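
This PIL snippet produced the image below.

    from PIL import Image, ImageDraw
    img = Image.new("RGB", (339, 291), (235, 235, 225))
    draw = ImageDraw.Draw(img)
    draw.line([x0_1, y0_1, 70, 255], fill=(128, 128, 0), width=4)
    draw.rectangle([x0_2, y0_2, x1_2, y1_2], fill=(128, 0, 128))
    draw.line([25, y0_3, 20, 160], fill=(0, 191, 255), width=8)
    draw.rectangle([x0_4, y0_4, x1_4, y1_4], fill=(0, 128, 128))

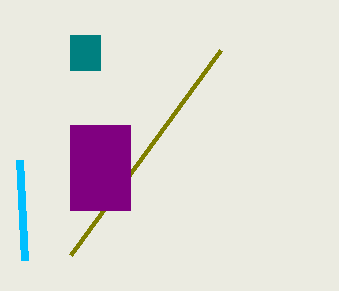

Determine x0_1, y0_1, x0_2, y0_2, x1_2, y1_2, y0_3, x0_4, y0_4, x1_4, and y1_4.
x0_1 = 220
y0_1 = 50
x0_2 = 70
y0_2 = 125
x1_2 = 130
y1_2 = 210
y0_3 = 260
x0_4 = 70
y0_4 = 35
x1_4 = 100
y1_4 = 70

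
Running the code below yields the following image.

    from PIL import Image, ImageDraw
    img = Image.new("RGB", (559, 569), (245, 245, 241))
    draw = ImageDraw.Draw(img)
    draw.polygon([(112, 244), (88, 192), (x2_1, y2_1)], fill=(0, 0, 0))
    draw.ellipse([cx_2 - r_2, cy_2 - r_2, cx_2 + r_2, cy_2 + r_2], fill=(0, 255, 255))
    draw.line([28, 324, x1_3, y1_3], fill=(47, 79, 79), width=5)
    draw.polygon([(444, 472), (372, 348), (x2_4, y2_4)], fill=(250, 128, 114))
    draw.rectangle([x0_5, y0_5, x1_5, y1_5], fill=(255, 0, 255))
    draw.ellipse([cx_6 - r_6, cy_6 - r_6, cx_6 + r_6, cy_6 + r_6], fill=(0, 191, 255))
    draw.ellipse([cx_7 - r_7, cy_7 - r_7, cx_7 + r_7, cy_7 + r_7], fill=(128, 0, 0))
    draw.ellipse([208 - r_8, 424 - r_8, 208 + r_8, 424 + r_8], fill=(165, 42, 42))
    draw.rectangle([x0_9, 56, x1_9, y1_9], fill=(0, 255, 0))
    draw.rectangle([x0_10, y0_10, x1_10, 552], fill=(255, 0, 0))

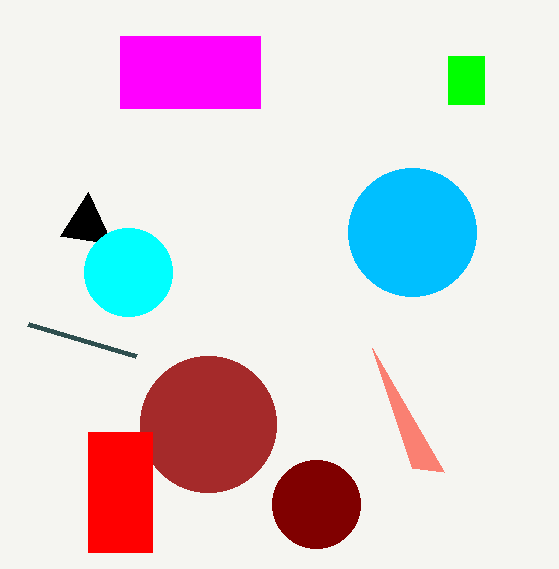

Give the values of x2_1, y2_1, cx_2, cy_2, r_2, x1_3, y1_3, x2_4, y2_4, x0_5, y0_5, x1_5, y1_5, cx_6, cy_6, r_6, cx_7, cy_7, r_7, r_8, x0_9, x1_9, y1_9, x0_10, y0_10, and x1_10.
x2_1 = 60; y2_1 = 236; cx_2 = 128; cy_2 = 272; r_2 = 44; x1_3 = 136; y1_3 = 356; x2_4 = 412; y2_4 = 468; x0_5 = 120; y0_5 = 36; x1_5 = 260; y1_5 = 108; cx_6 = 412; cy_6 = 232; r_6 = 64; cx_7 = 316; cy_7 = 504; r_7 = 44; r_8 = 68; x0_9 = 448; x1_9 = 484; y1_9 = 104; x0_10 = 88; y0_10 = 432; x1_10 = 152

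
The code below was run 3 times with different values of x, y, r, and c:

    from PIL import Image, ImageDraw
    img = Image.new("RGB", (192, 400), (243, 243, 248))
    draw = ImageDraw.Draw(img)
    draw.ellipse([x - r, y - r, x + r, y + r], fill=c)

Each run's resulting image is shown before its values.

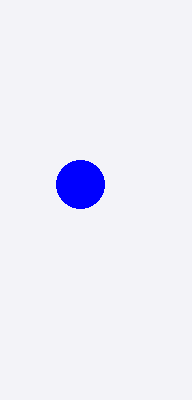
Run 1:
x = 80; y = 184; r = 24; c = 'blue'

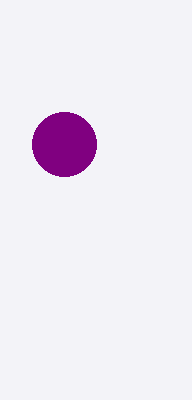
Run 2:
x = 64
y = 144
r = 32
c = 'purple'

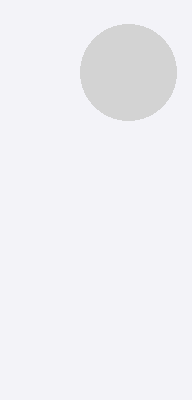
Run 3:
x = 128, y = 72, r = 48, c = 'lightgray'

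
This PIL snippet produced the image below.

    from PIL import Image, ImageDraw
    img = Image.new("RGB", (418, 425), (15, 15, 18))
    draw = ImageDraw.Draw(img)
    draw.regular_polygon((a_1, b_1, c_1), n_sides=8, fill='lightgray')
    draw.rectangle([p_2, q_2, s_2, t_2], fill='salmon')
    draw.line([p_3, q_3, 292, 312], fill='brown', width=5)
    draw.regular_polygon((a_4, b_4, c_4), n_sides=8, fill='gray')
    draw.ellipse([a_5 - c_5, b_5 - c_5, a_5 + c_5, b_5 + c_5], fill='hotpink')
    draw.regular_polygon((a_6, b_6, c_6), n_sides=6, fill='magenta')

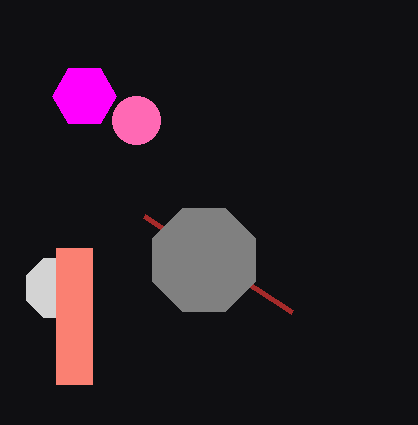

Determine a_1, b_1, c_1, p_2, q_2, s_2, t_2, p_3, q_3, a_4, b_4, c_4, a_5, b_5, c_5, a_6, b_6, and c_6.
a_1 = 56, b_1 = 288, c_1 = 32, p_2 = 56, q_2 = 248, s_2 = 92, t_2 = 384, p_3 = 144, q_3 = 216, a_4 = 204, b_4 = 260, c_4 = 56, a_5 = 136, b_5 = 120, c_5 = 24, a_6 = 84, b_6 = 96, c_6 = 32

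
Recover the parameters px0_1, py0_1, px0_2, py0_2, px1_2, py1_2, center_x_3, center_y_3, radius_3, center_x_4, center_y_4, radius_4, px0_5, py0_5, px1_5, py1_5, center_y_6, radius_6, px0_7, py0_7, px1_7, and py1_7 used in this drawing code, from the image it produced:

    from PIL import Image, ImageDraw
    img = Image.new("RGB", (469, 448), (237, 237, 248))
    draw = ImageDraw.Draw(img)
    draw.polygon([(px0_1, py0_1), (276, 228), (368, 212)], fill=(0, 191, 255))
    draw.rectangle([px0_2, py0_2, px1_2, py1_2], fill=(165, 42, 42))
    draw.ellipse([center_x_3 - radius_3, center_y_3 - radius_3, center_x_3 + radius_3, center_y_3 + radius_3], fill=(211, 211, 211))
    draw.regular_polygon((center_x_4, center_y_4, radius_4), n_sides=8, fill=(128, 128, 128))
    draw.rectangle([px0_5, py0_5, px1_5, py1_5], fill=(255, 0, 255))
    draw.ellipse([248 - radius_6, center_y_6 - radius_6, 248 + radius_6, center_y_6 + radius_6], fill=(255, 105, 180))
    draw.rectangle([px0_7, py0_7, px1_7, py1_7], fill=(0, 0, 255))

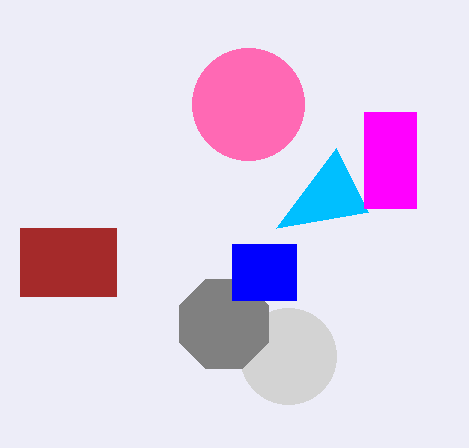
px0_1 = 336; py0_1 = 148; px0_2 = 20; py0_2 = 228; px1_2 = 116; py1_2 = 296; center_x_3 = 288; center_y_3 = 356; radius_3 = 48; center_x_4 = 224; center_y_4 = 324; radius_4 = 48; px0_5 = 364; py0_5 = 112; px1_5 = 416; py1_5 = 208; center_y_6 = 104; radius_6 = 56; px0_7 = 232; py0_7 = 244; px1_7 = 296; py1_7 = 300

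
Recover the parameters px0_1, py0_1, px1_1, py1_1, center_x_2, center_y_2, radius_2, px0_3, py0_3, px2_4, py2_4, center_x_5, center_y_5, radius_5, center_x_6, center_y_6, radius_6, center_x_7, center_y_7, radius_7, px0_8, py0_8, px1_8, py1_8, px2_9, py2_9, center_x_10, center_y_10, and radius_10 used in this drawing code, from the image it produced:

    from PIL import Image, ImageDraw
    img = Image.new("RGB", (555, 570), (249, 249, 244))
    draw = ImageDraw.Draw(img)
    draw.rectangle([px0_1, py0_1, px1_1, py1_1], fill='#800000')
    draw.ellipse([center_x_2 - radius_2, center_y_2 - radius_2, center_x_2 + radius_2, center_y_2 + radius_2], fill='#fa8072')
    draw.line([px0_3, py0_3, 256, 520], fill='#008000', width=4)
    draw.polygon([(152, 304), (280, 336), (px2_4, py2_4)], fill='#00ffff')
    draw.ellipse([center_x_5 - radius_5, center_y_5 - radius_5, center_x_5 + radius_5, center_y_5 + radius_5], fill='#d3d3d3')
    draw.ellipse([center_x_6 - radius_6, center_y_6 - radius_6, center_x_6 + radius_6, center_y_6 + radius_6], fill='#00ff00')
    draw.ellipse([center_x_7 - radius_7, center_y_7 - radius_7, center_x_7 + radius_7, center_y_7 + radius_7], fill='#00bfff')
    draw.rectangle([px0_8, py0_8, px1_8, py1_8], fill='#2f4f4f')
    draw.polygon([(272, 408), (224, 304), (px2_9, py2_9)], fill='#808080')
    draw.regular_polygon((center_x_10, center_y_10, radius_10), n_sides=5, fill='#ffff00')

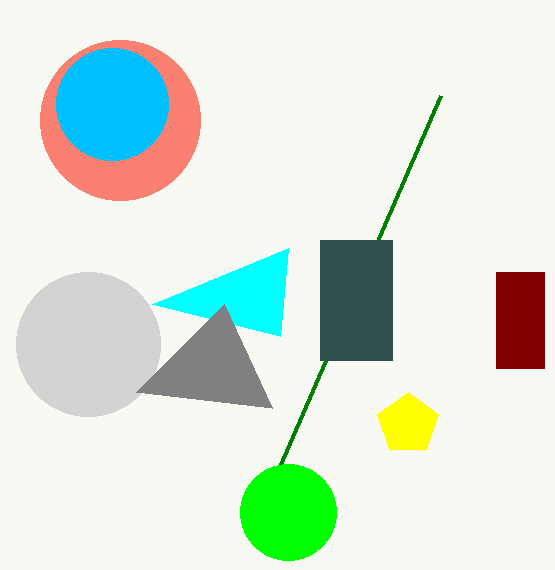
px0_1 = 496, py0_1 = 272, px1_1 = 544, py1_1 = 368, center_x_2 = 120, center_y_2 = 120, radius_2 = 80, px0_3 = 440, py0_3 = 96, px2_4 = 288, py2_4 = 248, center_x_5 = 88, center_y_5 = 344, radius_5 = 72, center_x_6 = 288, center_y_6 = 512, radius_6 = 48, center_x_7 = 112, center_y_7 = 104, radius_7 = 56, px0_8 = 320, py0_8 = 240, px1_8 = 392, py1_8 = 360, px2_9 = 136, py2_9 = 392, center_x_10 = 408, center_y_10 = 424, radius_10 = 32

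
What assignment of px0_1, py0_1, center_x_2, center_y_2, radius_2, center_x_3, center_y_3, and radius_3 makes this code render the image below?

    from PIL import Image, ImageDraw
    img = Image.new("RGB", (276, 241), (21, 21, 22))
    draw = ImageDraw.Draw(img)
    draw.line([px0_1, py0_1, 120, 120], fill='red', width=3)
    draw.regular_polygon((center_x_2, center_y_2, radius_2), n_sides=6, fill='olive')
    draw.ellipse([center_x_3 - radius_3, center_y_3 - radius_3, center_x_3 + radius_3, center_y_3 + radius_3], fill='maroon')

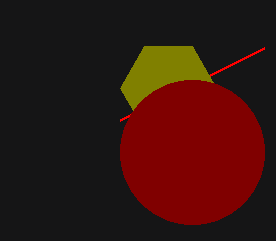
px0_1 = 264
py0_1 = 48
center_x_2 = 168
center_y_2 = 88
radius_2 = 48
center_x_3 = 192
center_y_3 = 152
radius_3 = 72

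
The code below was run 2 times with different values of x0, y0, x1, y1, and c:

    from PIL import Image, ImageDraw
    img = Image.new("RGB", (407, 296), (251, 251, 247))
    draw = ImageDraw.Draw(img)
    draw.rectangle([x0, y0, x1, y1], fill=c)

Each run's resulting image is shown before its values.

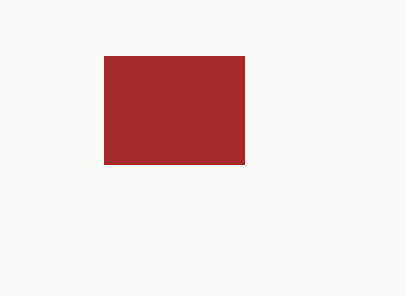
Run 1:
x0 = 104, y0 = 56, x1 = 244, y1 = 164, c = 'brown'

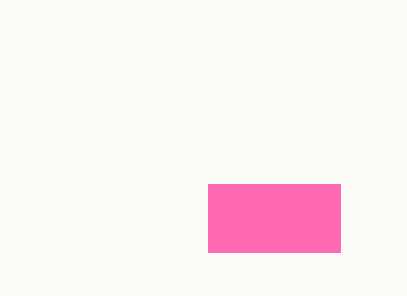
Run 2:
x0 = 208; y0 = 184; x1 = 340; y1 = 252; c = 'hotpink'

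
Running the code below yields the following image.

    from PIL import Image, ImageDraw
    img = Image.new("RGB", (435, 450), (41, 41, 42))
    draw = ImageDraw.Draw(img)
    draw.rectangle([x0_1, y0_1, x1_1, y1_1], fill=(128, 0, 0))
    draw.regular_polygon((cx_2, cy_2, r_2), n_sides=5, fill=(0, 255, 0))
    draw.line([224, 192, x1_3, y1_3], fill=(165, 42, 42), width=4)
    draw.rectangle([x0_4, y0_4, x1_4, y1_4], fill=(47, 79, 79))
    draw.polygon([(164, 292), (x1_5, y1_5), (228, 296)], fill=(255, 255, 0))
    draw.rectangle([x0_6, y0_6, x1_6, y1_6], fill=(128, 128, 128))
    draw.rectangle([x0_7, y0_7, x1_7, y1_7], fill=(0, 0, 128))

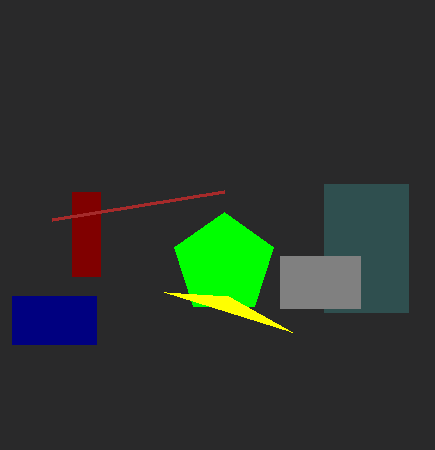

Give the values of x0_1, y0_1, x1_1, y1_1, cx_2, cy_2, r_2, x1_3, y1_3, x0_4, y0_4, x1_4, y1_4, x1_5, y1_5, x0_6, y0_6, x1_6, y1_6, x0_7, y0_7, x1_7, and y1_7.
x0_1 = 72, y0_1 = 192, x1_1 = 100, y1_1 = 276, cx_2 = 224, cy_2 = 264, r_2 = 52, x1_3 = 52, y1_3 = 220, x0_4 = 324, y0_4 = 184, x1_4 = 408, y1_4 = 312, x1_5 = 292, y1_5 = 332, x0_6 = 280, y0_6 = 256, x1_6 = 360, y1_6 = 308, x0_7 = 12, y0_7 = 296, x1_7 = 96, y1_7 = 344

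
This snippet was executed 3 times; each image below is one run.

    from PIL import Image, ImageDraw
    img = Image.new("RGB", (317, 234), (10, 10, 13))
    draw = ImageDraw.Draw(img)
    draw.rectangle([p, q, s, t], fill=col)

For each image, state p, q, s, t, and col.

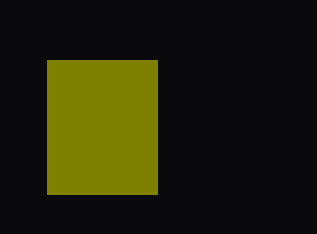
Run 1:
p = 47; q = 60; s = 157; t = 194; col = 'olive'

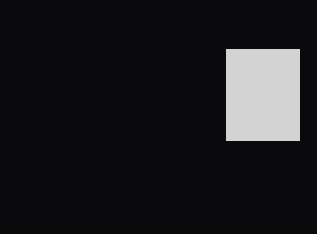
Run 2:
p = 226, q = 49, s = 299, t = 140, col = 'lightgray'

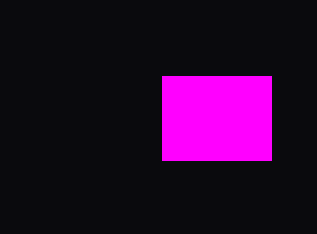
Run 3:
p = 162; q = 76; s = 271; t = 160; col = 'magenta'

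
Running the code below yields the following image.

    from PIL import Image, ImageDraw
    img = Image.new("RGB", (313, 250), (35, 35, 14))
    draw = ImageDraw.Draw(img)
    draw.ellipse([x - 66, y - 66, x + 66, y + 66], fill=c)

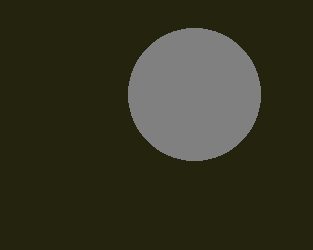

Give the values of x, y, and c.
x = 194; y = 94; c = 'gray'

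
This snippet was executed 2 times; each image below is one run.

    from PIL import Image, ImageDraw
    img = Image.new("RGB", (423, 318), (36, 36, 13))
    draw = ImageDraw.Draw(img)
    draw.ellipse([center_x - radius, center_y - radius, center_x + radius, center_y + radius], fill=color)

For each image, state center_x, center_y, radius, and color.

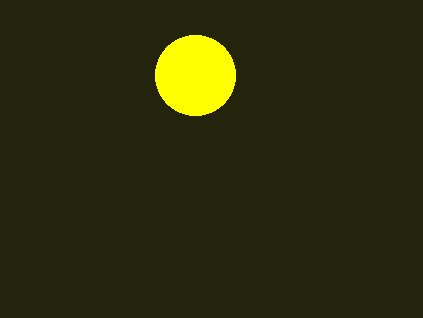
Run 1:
center_x = 195
center_y = 75
radius = 40
color = 'yellow'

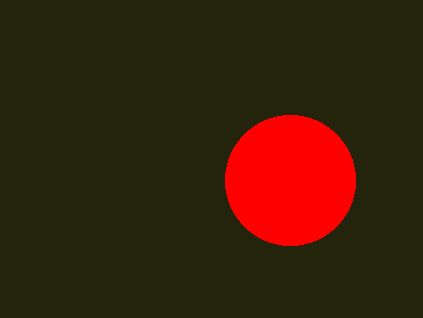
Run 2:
center_x = 290; center_y = 180; radius = 65; color = 'red'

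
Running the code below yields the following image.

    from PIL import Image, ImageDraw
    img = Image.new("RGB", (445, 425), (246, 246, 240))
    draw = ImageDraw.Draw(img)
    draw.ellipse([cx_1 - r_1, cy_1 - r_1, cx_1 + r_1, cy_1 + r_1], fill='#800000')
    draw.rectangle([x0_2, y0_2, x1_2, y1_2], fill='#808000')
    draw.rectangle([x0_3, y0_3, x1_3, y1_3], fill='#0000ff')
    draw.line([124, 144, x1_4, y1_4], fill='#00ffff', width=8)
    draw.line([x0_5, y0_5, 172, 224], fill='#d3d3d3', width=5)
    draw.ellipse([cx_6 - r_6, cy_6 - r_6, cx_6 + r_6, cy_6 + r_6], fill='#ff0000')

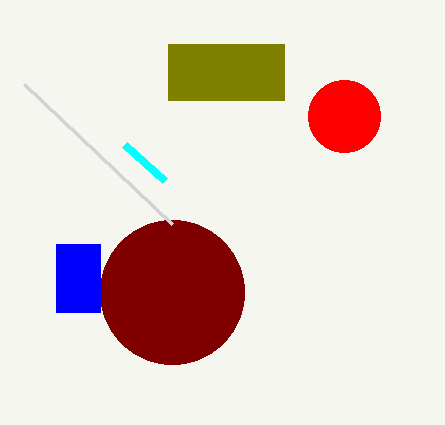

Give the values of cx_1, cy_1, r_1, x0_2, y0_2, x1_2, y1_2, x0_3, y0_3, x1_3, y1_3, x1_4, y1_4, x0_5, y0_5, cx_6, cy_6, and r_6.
cx_1 = 172; cy_1 = 292; r_1 = 72; x0_2 = 168; y0_2 = 44; x1_2 = 284; y1_2 = 100; x0_3 = 56; y0_3 = 244; x1_3 = 100; y1_3 = 312; x1_4 = 164; y1_4 = 180; x0_5 = 24; y0_5 = 84; cx_6 = 344; cy_6 = 116; r_6 = 36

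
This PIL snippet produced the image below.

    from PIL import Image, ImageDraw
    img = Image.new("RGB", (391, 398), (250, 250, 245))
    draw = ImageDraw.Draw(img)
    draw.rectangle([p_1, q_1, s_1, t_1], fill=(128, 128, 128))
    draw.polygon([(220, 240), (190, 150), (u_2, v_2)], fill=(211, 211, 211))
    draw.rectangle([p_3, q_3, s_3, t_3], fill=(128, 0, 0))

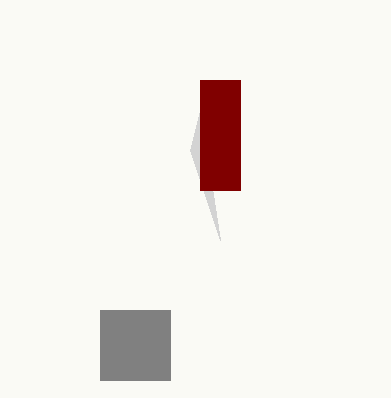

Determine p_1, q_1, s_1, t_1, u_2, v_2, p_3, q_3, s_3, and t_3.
p_1 = 100
q_1 = 310
s_1 = 170
t_1 = 380
u_2 = 200
v_2 = 110
p_3 = 200
q_3 = 80
s_3 = 240
t_3 = 190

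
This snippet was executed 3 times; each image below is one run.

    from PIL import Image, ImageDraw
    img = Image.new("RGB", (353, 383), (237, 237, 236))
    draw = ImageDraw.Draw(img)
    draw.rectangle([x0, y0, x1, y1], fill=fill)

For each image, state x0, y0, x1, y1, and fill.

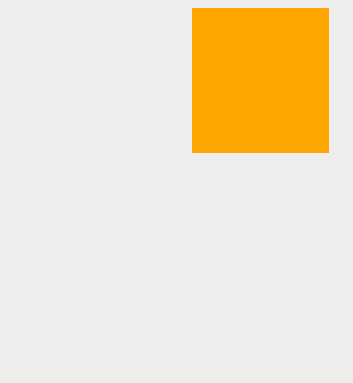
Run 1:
x0 = 192
y0 = 8
x1 = 328
y1 = 152
fill = 'orange'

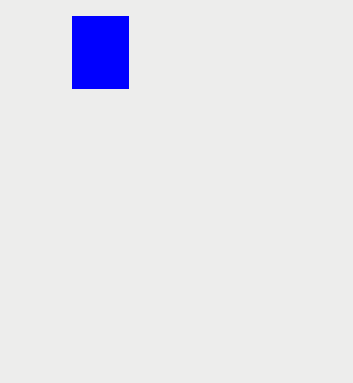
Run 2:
x0 = 72, y0 = 16, x1 = 128, y1 = 88, fill = 'blue'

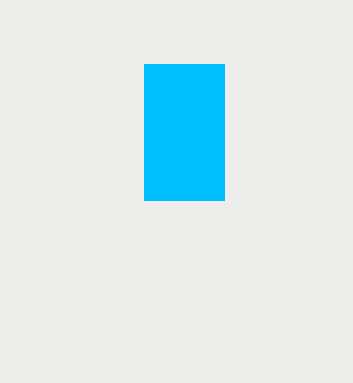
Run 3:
x0 = 144
y0 = 64
x1 = 224
y1 = 200
fill = 'deepskyblue'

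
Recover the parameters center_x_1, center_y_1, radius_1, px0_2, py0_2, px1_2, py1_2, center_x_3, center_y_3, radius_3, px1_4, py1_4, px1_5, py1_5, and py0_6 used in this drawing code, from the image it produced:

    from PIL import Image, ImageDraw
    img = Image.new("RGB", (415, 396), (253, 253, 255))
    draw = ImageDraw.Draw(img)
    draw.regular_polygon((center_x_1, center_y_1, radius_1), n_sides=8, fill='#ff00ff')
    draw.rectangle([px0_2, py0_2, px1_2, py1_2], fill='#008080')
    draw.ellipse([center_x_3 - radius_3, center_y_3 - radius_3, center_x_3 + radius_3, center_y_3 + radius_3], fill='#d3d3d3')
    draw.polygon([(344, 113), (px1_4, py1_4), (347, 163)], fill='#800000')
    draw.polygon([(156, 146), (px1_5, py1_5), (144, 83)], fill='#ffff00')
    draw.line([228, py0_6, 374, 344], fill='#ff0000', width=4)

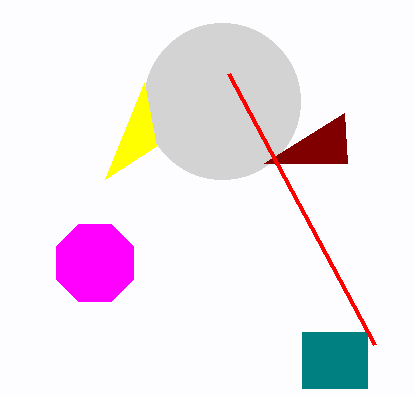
center_x_1 = 95; center_y_1 = 263; radius_1 = 42; px0_2 = 302; py0_2 = 332; px1_2 = 367; py1_2 = 388; center_x_3 = 222; center_y_3 = 101; radius_3 = 78; px1_4 = 264; py1_4 = 163; px1_5 = 105; py1_5 = 179; py0_6 = 73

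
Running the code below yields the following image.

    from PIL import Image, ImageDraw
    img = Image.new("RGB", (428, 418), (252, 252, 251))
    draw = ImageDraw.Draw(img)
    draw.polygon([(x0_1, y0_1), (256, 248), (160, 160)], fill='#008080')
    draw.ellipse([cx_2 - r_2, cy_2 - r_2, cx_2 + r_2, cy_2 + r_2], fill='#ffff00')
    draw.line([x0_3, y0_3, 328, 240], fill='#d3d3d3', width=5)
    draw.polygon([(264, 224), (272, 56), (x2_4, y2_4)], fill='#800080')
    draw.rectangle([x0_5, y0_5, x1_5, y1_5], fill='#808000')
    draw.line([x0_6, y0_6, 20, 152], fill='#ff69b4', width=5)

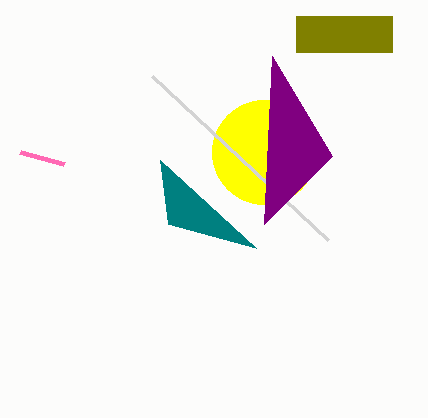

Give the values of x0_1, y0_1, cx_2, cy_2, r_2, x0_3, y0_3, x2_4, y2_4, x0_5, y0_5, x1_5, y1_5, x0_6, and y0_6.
x0_1 = 168; y0_1 = 224; cx_2 = 264; cy_2 = 152; r_2 = 52; x0_3 = 152; y0_3 = 76; x2_4 = 332; y2_4 = 156; x0_5 = 296; y0_5 = 16; x1_5 = 392; y1_5 = 52; x0_6 = 64; y0_6 = 164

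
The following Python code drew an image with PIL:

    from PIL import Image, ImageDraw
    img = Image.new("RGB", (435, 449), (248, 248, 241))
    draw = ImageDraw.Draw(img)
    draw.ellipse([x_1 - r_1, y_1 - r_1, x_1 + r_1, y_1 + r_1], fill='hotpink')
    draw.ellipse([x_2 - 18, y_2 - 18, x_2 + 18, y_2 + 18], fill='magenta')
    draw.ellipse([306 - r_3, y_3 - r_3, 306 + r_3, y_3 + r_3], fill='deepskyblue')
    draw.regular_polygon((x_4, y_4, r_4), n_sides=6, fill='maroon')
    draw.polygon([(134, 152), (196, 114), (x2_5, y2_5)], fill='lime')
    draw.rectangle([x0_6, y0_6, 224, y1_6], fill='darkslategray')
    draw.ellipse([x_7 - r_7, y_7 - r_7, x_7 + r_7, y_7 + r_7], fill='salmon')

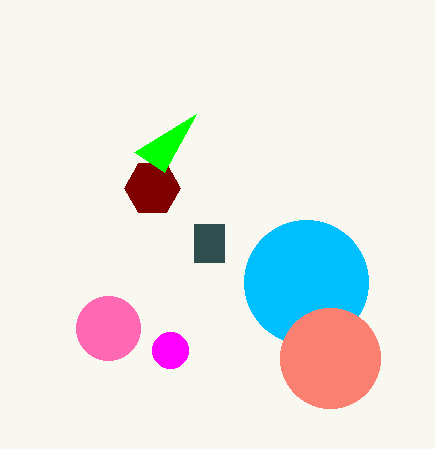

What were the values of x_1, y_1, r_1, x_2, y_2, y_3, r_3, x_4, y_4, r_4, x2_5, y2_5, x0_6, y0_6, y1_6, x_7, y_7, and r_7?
x_1 = 108; y_1 = 328; r_1 = 32; x_2 = 170; y_2 = 350; y_3 = 282; r_3 = 62; x_4 = 152; y_4 = 188; r_4 = 28; x2_5 = 164; y2_5 = 172; x0_6 = 194; y0_6 = 224; y1_6 = 262; x_7 = 330; y_7 = 358; r_7 = 50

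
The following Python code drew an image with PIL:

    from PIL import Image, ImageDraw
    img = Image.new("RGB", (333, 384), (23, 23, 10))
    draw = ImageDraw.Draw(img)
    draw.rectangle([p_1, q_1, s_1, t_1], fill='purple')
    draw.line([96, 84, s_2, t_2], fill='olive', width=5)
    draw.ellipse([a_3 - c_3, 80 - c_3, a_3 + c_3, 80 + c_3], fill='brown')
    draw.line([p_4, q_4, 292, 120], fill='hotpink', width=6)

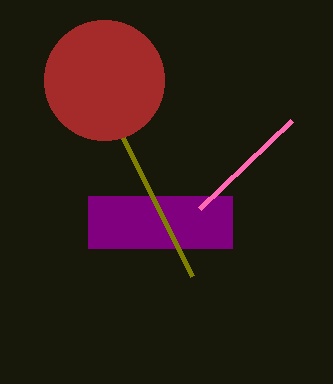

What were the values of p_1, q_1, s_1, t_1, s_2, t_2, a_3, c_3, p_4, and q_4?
p_1 = 88; q_1 = 196; s_1 = 232; t_1 = 248; s_2 = 192; t_2 = 276; a_3 = 104; c_3 = 60; p_4 = 200; q_4 = 208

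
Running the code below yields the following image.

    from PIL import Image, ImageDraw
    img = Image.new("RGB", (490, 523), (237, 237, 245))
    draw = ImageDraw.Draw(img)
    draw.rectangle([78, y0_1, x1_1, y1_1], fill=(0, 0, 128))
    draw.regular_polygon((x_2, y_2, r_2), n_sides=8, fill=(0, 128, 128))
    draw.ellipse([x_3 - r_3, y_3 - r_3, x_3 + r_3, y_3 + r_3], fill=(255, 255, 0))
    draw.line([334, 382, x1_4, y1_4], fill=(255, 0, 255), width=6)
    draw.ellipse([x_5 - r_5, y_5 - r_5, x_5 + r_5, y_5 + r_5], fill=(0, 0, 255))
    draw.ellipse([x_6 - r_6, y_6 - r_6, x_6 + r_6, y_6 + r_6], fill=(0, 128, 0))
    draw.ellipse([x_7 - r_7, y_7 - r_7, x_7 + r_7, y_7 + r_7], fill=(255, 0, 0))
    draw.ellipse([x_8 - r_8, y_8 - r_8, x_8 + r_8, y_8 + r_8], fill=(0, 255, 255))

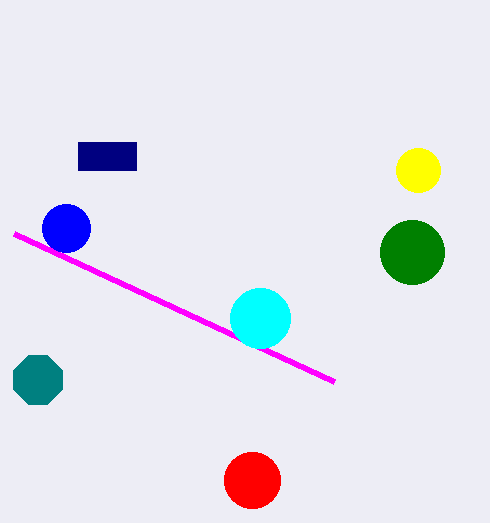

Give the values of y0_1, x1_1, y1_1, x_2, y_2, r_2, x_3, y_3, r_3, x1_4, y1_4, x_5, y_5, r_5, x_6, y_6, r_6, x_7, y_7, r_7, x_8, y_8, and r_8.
y0_1 = 142, x1_1 = 136, y1_1 = 170, x_2 = 38, y_2 = 380, r_2 = 26, x_3 = 418, y_3 = 170, r_3 = 22, x1_4 = 14, y1_4 = 234, x_5 = 66, y_5 = 228, r_5 = 24, x_6 = 412, y_6 = 252, r_6 = 32, x_7 = 252, y_7 = 480, r_7 = 28, x_8 = 260, y_8 = 318, r_8 = 30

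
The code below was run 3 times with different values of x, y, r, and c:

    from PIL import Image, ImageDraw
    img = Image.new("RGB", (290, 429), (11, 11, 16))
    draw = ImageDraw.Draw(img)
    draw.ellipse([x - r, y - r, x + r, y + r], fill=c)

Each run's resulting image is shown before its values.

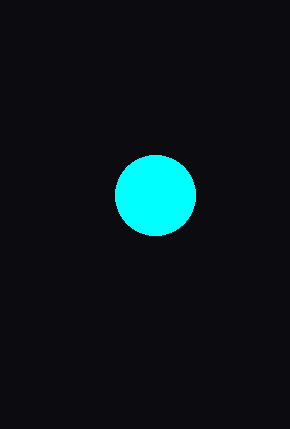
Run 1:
x = 155, y = 195, r = 40, c = 'cyan'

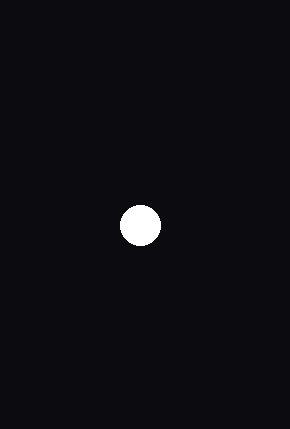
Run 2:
x = 140
y = 225
r = 20
c = 'white'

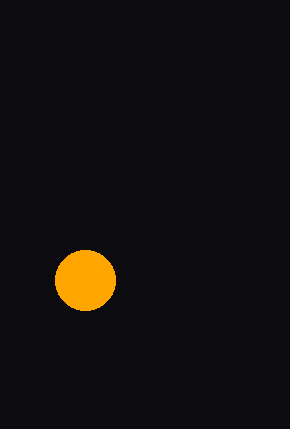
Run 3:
x = 85
y = 280
r = 30
c = 'orange'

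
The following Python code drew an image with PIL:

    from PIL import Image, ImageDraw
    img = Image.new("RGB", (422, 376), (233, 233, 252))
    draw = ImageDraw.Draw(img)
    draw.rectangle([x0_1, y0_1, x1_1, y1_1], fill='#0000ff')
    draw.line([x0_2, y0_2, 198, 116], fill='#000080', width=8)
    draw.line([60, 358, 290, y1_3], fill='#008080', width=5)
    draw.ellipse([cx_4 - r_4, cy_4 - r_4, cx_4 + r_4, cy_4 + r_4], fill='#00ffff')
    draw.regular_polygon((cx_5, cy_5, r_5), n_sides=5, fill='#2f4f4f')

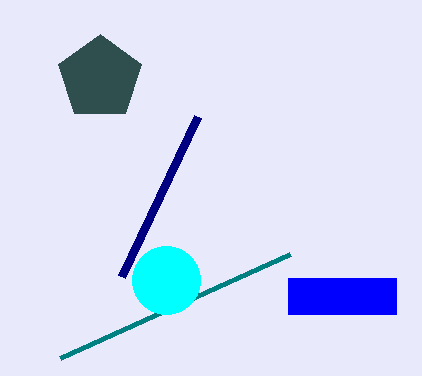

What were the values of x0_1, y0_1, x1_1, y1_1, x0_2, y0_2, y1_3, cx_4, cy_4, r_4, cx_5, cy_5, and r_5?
x0_1 = 288; y0_1 = 278; x1_1 = 396; y1_1 = 314; x0_2 = 122; y0_2 = 276; y1_3 = 254; cx_4 = 166; cy_4 = 280; r_4 = 34; cx_5 = 100; cy_5 = 78; r_5 = 44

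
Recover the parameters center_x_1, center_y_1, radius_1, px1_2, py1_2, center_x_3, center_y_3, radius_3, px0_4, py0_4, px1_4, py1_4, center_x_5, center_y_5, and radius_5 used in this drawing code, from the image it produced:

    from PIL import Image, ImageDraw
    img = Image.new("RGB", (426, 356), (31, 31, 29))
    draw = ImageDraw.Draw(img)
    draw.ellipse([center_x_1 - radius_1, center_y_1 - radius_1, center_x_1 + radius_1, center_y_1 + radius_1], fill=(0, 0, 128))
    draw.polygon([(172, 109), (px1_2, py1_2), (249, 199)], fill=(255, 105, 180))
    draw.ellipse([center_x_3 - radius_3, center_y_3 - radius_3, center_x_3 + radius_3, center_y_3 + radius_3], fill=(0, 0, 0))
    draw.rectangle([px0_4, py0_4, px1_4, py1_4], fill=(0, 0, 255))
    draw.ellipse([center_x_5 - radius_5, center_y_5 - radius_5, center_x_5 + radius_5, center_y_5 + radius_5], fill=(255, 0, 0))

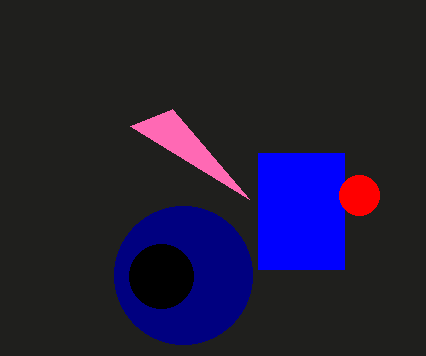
center_x_1 = 183
center_y_1 = 275
radius_1 = 69
px1_2 = 130
py1_2 = 126
center_x_3 = 161
center_y_3 = 276
radius_3 = 32
px0_4 = 258
py0_4 = 153
px1_4 = 344
py1_4 = 269
center_x_5 = 359
center_y_5 = 195
radius_5 = 20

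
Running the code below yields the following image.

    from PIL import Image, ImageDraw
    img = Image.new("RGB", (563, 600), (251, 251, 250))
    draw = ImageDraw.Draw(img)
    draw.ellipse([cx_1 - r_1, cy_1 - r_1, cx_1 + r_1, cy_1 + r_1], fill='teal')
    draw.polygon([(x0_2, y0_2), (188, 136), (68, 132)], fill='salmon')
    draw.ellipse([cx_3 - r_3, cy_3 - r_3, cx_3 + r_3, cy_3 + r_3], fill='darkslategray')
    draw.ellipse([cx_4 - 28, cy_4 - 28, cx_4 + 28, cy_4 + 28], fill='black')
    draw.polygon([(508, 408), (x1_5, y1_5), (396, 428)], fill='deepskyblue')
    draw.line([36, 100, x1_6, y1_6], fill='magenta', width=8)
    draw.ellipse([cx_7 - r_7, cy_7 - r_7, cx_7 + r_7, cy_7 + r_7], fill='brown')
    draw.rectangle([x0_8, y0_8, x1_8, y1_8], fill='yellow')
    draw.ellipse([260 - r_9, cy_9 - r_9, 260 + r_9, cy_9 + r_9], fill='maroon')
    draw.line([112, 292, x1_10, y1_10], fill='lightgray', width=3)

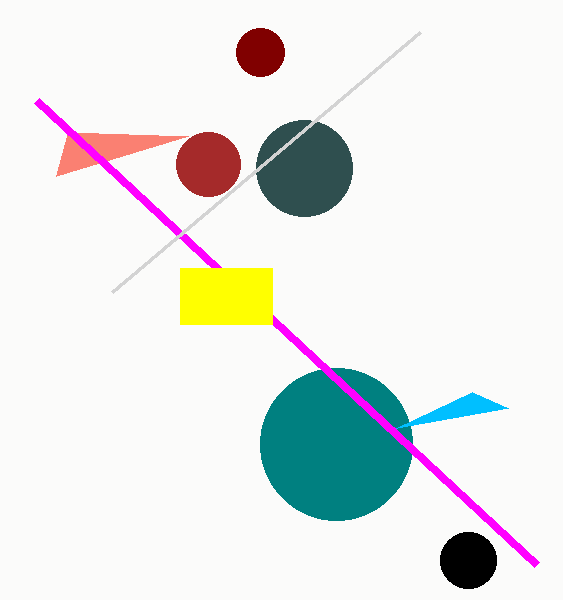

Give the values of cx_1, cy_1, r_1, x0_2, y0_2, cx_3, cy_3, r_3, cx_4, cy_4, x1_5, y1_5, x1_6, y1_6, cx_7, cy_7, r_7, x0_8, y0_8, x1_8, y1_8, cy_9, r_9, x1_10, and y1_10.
cx_1 = 336
cy_1 = 444
r_1 = 76
x0_2 = 56
y0_2 = 176
cx_3 = 304
cy_3 = 168
r_3 = 48
cx_4 = 468
cy_4 = 560
x1_5 = 472
y1_5 = 392
x1_6 = 536
y1_6 = 564
cx_7 = 208
cy_7 = 164
r_7 = 32
x0_8 = 180
y0_8 = 268
x1_8 = 272
y1_8 = 324
cy_9 = 52
r_9 = 24
x1_10 = 420
y1_10 = 32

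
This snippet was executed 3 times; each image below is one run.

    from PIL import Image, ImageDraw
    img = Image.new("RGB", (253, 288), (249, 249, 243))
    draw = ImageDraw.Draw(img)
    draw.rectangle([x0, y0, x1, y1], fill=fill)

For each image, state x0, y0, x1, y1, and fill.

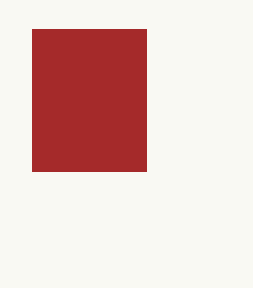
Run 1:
x0 = 32; y0 = 29; x1 = 146; y1 = 171; fill = 'brown'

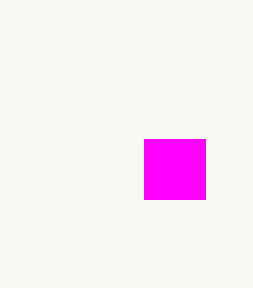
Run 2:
x0 = 144; y0 = 139; x1 = 205; y1 = 199; fill = 'magenta'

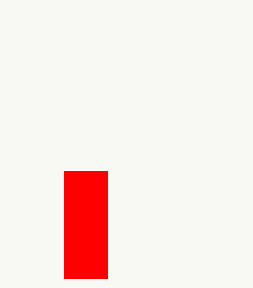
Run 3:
x0 = 64
y0 = 171
x1 = 107
y1 = 278
fill = 'red'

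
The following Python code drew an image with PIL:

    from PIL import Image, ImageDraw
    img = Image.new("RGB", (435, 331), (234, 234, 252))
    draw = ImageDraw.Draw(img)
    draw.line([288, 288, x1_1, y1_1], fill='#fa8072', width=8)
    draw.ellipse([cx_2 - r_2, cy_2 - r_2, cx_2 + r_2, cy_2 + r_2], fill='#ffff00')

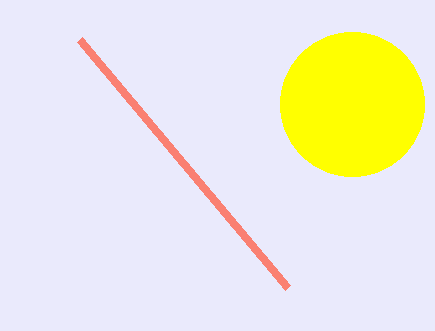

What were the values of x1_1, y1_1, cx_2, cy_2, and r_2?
x1_1 = 80; y1_1 = 40; cx_2 = 352; cy_2 = 104; r_2 = 72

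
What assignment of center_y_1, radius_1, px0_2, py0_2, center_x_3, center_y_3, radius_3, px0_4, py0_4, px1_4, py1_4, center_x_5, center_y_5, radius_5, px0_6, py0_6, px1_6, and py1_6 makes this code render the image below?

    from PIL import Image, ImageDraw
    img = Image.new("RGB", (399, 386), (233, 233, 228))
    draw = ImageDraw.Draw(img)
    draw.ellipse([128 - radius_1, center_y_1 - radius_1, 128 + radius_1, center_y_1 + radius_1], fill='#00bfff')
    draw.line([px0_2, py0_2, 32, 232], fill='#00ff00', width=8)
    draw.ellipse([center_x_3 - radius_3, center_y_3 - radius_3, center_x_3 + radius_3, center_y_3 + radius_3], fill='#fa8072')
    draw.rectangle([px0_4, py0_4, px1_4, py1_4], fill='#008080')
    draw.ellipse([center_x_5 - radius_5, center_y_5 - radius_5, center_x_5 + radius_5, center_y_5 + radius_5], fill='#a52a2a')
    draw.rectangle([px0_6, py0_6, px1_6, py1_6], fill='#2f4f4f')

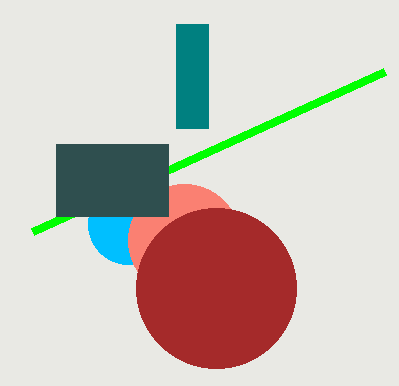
center_y_1 = 224; radius_1 = 40; px0_2 = 384; py0_2 = 72; center_x_3 = 184; center_y_3 = 240; radius_3 = 56; px0_4 = 176; py0_4 = 24; px1_4 = 208; py1_4 = 128; center_x_5 = 216; center_y_5 = 288; radius_5 = 80; px0_6 = 56; py0_6 = 144; px1_6 = 168; py1_6 = 216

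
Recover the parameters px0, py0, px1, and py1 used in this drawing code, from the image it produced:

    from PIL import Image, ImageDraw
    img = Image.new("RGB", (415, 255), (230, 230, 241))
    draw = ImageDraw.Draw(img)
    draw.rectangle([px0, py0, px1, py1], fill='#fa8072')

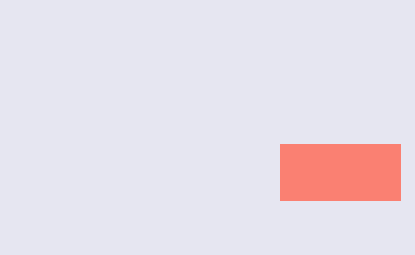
px0 = 280
py0 = 144
px1 = 400
py1 = 200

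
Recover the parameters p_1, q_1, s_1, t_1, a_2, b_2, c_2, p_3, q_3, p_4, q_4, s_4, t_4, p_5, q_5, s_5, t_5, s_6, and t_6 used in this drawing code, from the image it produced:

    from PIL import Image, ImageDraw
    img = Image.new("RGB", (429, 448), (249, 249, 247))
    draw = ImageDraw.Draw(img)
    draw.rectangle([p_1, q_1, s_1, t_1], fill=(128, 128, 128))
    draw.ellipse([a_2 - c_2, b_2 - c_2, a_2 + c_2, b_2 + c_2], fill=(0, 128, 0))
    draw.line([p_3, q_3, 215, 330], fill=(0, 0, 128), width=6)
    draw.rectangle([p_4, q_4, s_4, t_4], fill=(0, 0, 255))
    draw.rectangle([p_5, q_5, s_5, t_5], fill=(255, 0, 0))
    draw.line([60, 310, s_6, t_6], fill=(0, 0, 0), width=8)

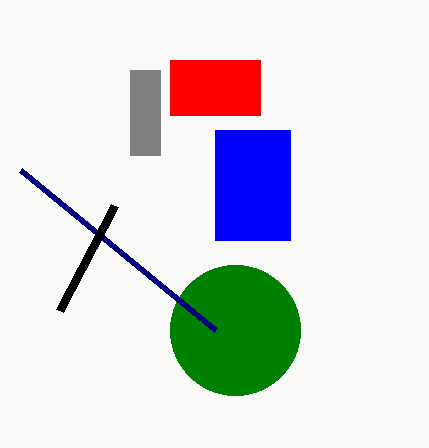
p_1 = 130; q_1 = 70; s_1 = 160; t_1 = 155; a_2 = 235; b_2 = 330; c_2 = 65; p_3 = 20; q_3 = 170; p_4 = 215; q_4 = 130; s_4 = 290; t_4 = 240; p_5 = 170; q_5 = 60; s_5 = 260; t_5 = 115; s_6 = 115; t_6 = 205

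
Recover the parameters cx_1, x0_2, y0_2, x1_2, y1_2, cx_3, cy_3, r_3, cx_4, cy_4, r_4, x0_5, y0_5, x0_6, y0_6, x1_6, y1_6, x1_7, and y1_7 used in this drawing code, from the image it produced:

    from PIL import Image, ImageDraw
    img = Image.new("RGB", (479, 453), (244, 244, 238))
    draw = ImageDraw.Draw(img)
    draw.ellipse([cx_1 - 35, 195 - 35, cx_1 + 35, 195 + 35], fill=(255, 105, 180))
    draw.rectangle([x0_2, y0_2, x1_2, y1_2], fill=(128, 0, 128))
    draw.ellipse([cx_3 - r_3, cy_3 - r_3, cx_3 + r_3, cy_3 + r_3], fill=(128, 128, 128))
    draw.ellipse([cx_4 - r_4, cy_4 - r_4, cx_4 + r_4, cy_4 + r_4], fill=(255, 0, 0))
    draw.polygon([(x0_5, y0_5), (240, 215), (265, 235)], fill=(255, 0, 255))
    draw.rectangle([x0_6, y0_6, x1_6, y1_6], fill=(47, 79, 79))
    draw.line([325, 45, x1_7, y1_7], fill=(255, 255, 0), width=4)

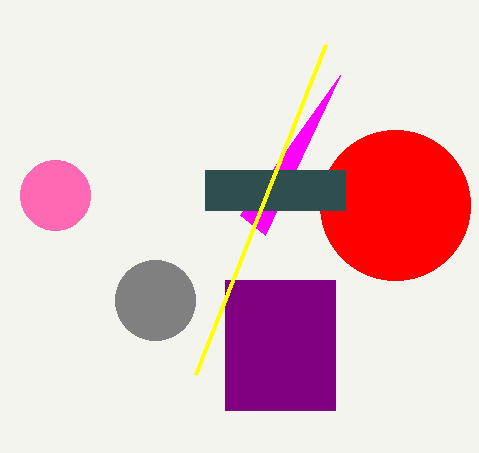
cx_1 = 55
x0_2 = 225
y0_2 = 280
x1_2 = 335
y1_2 = 410
cx_3 = 155
cy_3 = 300
r_3 = 40
cx_4 = 395
cy_4 = 205
r_4 = 75
x0_5 = 340
y0_5 = 75
x0_6 = 205
y0_6 = 170
x1_6 = 345
y1_6 = 210
x1_7 = 195
y1_7 = 375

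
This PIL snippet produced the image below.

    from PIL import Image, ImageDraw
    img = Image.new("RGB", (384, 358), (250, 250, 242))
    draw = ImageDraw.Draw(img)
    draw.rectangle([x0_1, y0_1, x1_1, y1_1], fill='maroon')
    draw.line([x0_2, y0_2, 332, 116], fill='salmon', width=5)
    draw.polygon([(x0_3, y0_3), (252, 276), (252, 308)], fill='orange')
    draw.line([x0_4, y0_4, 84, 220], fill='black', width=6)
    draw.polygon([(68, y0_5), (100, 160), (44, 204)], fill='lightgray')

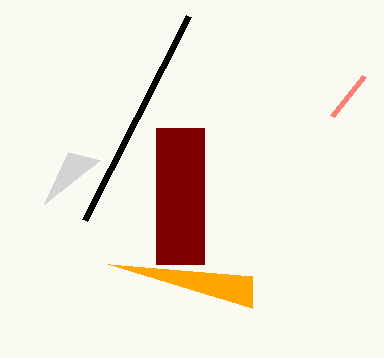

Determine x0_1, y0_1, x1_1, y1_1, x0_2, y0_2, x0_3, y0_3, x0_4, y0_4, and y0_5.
x0_1 = 156; y0_1 = 128; x1_1 = 204; y1_1 = 264; x0_2 = 364; y0_2 = 76; x0_3 = 108; y0_3 = 264; x0_4 = 188; y0_4 = 16; y0_5 = 152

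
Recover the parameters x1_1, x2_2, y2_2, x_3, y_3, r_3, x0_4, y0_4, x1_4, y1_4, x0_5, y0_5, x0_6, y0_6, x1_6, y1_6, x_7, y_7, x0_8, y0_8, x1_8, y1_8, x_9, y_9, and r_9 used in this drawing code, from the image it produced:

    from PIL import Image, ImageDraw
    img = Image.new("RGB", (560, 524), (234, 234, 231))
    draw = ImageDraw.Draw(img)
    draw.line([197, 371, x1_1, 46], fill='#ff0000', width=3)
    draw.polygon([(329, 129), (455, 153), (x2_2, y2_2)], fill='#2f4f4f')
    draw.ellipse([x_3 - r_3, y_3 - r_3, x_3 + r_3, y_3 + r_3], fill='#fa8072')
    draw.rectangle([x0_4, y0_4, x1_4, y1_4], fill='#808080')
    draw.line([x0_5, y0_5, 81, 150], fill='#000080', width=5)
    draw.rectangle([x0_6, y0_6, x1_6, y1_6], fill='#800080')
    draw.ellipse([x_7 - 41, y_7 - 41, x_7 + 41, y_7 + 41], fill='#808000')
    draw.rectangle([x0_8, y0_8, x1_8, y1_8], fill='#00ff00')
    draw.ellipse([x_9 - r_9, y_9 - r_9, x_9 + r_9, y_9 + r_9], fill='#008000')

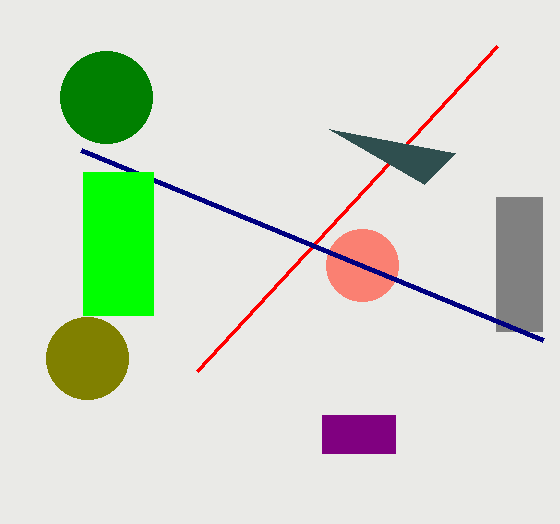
x1_1 = 497, x2_2 = 424, y2_2 = 184, x_3 = 362, y_3 = 265, r_3 = 36, x0_4 = 496, y0_4 = 197, x1_4 = 542, y1_4 = 331, x0_5 = 543, y0_5 = 340, x0_6 = 322, y0_6 = 415, x1_6 = 395, y1_6 = 453, x_7 = 87, y_7 = 358, x0_8 = 83, y0_8 = 172, x1_8 = 153, y1_8 = 315, x_9 = 106, y_9 = 97, r_9 = 46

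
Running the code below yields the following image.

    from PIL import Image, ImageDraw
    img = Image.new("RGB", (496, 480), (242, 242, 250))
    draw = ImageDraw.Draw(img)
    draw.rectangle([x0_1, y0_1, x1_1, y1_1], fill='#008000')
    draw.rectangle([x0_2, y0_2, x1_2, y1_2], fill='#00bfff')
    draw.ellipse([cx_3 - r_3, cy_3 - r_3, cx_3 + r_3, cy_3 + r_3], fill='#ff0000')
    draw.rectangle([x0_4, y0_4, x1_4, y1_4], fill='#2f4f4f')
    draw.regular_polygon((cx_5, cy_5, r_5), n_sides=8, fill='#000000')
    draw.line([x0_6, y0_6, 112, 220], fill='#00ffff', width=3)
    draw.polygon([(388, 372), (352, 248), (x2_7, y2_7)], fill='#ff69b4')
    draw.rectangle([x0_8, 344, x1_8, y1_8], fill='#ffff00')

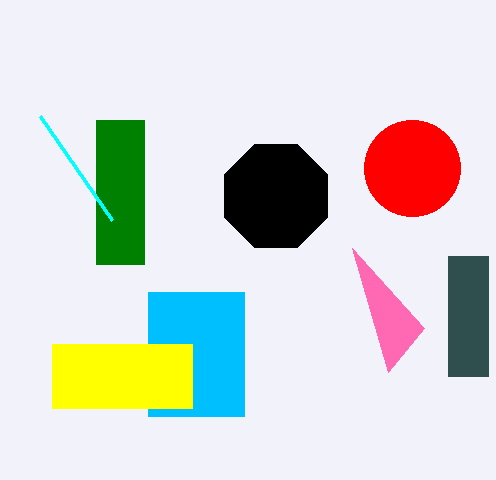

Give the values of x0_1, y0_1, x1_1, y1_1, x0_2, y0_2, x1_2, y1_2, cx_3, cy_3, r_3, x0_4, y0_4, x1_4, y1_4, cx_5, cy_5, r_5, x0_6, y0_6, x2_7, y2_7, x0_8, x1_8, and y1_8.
x0_1 = 96; y0_1 = 120; x1_1 = 144; y1_1 = 264; x0_2 = 148; y0_2 = 292; x1_2 = 244; y1_2 = 416; cx_3 = 412; cy_3 = 168; r_3 = 48; x0_4 = 448; y0_4 = 256; x1_4 = 488; y1_4 = 376; cx_5 = 276; cy_5 = 196; r_5 = 56; x0_6 = 40; y0_6 = 116; x2_7 = 424; y2_7 = 328; x0_8 = 52; x1_8 = 192; y1_8 = 408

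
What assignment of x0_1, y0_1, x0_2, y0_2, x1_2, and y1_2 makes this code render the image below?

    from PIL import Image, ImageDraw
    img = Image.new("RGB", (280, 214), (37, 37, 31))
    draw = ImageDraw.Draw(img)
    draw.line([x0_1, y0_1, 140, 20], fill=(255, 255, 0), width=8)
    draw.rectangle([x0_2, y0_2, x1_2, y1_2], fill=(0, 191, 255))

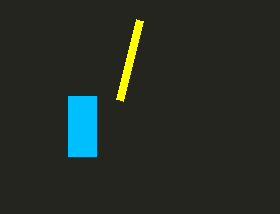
x0_1 = 120
y0_1 = 100
x0_2 = 68
y0_2 = 96
x1_2 = 96
y1_2 = 156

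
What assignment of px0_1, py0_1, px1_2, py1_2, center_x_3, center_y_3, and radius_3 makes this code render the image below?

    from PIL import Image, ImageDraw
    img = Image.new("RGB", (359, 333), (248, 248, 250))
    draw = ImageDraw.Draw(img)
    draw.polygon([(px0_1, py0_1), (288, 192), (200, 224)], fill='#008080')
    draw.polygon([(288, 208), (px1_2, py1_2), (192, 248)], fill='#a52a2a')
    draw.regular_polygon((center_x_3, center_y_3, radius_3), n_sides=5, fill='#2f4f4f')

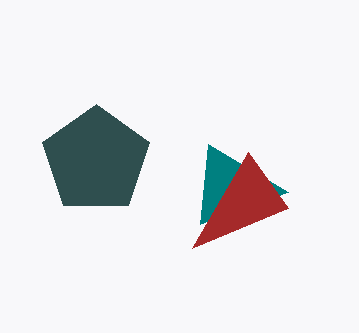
px0_1 = 208
py0_1 = 144
px1_2 = 248
py1_2 = 152
center_x_3 = 96
center_y_3 = 160
radius_3 = 56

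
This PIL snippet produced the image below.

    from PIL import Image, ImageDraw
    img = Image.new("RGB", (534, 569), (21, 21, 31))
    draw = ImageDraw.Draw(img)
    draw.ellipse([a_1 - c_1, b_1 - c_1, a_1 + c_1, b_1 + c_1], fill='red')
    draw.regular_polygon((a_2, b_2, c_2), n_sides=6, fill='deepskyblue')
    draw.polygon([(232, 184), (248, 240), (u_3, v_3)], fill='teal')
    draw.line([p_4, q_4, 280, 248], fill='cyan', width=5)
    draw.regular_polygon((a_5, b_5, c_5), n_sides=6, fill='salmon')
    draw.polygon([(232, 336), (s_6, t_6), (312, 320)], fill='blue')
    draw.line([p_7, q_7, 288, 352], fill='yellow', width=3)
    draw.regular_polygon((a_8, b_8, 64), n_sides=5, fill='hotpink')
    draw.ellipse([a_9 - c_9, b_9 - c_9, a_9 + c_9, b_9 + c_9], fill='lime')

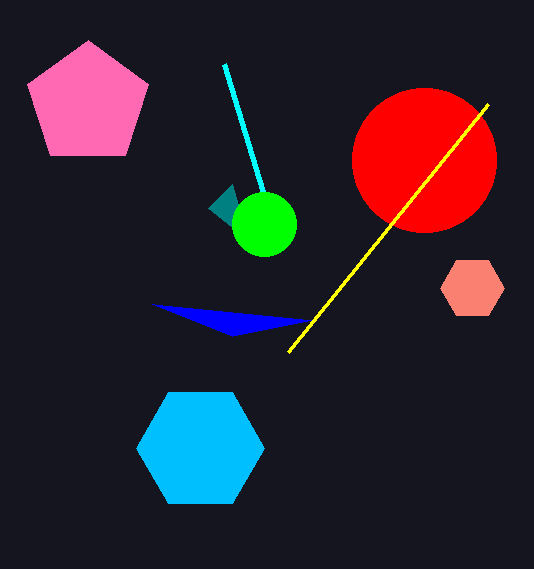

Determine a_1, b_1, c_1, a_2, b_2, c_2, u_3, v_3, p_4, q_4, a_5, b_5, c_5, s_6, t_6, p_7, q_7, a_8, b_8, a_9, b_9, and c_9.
a_1 = 424
b_1 = 160
c_1 = 72
a_2 = 200
b_2 = 448
c_2 = 64
u_3 = 208
v_3 = 208
p_4 = 224
q_4 = 64
a_5 = 472
b_5 = 288
c_5 = 32
s_6 = 152
t_6 = 304
p_7 = 488
q_7 = 104
a_8 = 88
b_8 = 104
a_9 = 264
b_9 = 224
c_9 = 32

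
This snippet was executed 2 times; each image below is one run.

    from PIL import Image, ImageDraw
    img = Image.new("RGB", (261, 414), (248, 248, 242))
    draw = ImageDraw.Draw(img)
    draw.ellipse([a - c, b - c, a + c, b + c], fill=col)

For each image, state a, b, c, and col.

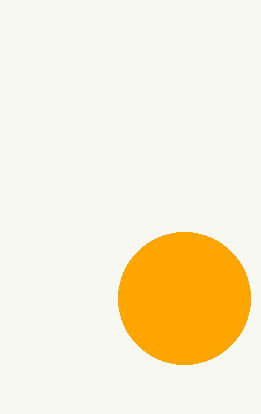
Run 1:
a = 184; b = 298; c = 66; col = 'orange'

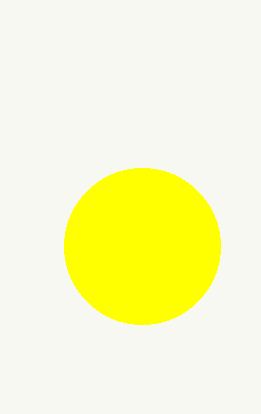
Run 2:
a = 142
b = 246
c = 78
col = 'yellow'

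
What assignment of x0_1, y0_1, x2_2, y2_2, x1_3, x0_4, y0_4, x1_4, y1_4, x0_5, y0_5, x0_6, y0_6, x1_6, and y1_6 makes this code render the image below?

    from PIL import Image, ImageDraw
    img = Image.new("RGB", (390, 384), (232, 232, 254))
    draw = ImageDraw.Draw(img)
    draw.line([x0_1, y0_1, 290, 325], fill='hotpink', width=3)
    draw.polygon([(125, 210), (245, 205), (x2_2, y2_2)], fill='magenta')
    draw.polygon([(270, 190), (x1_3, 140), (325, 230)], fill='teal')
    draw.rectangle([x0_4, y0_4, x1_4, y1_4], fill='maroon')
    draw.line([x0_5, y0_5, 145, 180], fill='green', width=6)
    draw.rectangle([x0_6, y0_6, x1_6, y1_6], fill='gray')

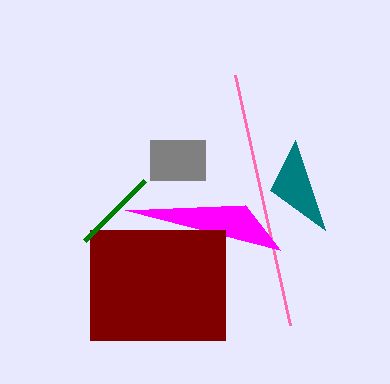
x0_1 = 235; y0_1 = 75; x2_2 = 280; y2_2 = 250; x1_3 = 295; x0_4 = 90; y0_4 = 230; x1_4 = 225; y1_4 = 340; x0_5 = 85; y0_5 = 240; x0_6 = 150; y0_6 = 140; x1_6 = 205; y1_6 = 180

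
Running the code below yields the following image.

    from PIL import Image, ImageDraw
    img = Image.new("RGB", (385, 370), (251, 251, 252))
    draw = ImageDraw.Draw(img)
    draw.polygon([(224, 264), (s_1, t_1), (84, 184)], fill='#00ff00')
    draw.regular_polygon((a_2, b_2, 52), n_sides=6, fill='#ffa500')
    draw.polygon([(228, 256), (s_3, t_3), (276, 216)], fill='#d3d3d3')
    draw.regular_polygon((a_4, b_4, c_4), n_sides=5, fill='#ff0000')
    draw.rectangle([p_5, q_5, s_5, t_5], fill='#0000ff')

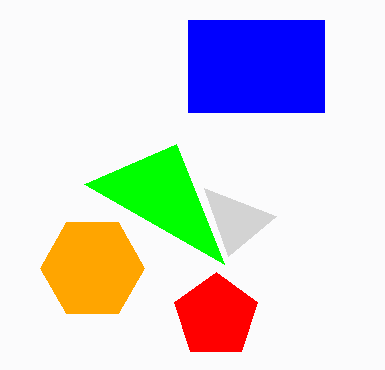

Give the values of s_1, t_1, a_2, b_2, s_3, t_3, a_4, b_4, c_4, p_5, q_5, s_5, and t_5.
s_1 = 176, t_1 = 144, a_2 = 92, b_2 = 268, s_3 = 204, t_3 = 188, a_4 = 216, b_4 = 316, c_4 = 44, p_5 = 188, q_5 = 20, s_5 = 324, t_5 = 112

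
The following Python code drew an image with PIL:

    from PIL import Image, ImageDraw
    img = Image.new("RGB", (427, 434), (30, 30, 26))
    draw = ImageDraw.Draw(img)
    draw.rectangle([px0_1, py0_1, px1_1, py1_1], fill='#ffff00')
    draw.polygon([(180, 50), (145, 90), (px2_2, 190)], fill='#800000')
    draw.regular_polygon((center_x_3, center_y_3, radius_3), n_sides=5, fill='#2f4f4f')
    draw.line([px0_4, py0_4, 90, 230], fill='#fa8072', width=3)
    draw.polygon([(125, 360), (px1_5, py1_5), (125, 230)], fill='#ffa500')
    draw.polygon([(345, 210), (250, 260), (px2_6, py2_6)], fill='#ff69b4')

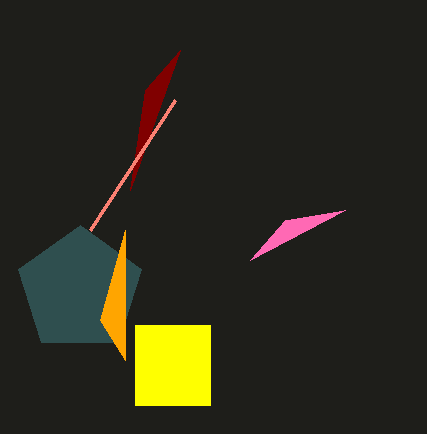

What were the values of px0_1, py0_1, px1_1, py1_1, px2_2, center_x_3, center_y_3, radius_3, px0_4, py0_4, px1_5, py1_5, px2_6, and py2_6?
px0_1 = 135; py0_1 = 325; px1_1 = 210; py1_1 = 405; px2_2 = 130; center_x_3 = 80; center_y_3 = 290; radius_3 = 65; px0_4 = 175; py0_4 = 100; px1_5 = 100; py1_5 = 320; px2_6 = 285; py2_6 = 220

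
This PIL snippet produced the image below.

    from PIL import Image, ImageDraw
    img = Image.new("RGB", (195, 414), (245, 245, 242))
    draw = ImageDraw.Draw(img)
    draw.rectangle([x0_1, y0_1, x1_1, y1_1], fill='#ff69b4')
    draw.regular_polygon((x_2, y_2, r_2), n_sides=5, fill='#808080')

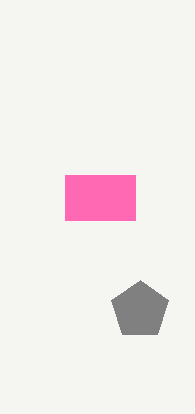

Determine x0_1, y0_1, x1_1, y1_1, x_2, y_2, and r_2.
x0_1 = 65; y0_1 = 175; x1_1 = 135; y1_1 = 220; x_2 = 140; y_2 = 310; r_2 = 30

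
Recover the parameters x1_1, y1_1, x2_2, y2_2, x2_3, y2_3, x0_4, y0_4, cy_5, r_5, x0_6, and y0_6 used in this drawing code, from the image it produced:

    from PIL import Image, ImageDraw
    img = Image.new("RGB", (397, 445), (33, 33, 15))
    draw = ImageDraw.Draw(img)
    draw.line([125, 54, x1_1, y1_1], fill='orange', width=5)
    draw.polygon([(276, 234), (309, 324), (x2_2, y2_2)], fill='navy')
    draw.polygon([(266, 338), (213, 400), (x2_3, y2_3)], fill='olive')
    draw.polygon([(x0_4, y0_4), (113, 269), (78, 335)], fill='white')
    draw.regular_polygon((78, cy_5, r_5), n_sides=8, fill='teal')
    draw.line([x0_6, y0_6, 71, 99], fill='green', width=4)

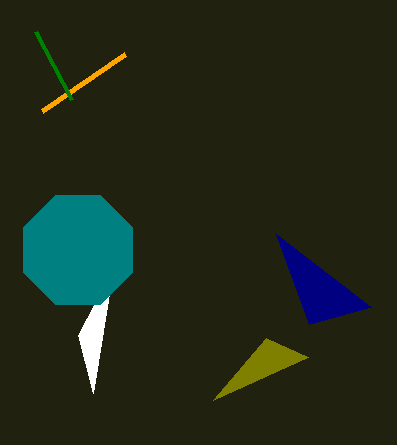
x1_1 = 42, y1_1 = 111, x2_2 = 371, y2_2 = 307, x2_3 = 308, y2_3 = 357, x0_4 = 93, y0_4 = 393, cy_5 = 250, r_5 = 59, x0_6 = 35, y0_6 = 31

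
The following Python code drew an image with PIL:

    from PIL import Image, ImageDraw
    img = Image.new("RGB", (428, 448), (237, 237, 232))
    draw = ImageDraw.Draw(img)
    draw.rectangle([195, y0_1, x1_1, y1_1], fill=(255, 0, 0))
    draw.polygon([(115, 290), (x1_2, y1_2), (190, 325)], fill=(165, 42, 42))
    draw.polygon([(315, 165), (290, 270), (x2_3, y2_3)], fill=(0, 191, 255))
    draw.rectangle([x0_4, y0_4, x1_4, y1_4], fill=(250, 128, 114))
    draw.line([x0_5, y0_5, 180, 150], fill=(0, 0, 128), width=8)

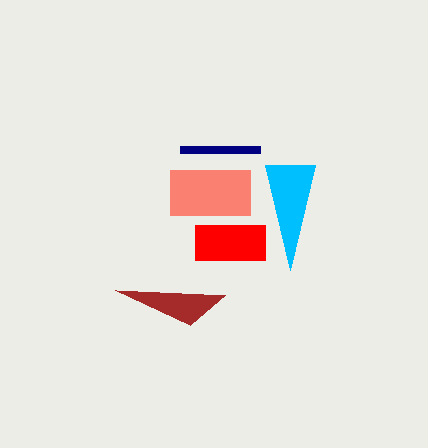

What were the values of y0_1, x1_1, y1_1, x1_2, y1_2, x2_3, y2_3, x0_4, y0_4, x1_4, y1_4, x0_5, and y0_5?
y0_1 = 225
x1_1 = 265
y1_1 = 260
x1_2 = 225
y1_2 = 295
x2_3 = 265
y2_3 = 165
x0_4 = 170
y0_4 = 170
x1_4 = 250
y1_4 = 215
x0_5 = 260
y0_5 = 150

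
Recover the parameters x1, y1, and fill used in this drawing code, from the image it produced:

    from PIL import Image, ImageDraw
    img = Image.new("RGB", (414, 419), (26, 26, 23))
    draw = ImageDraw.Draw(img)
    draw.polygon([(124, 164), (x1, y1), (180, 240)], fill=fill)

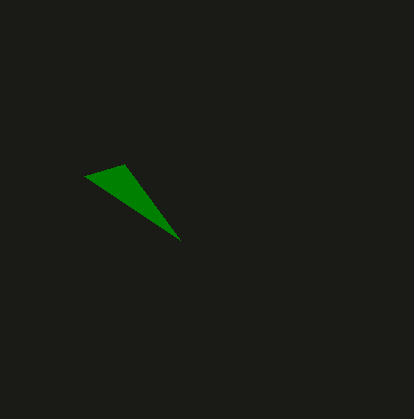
x1 = 84
y1 = 176
fill = 'green'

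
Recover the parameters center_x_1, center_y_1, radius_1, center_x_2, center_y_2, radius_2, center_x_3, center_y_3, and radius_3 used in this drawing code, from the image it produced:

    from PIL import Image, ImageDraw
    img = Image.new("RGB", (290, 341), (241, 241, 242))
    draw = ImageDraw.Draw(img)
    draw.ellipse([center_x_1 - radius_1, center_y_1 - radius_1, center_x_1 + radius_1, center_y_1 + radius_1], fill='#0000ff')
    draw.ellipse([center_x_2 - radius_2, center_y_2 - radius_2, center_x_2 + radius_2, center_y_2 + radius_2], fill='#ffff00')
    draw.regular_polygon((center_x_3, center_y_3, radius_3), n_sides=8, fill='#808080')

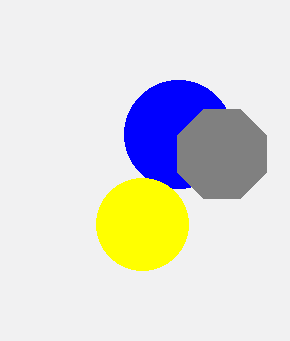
center_x_1 = 178; center_y_1 = 134; radius_1 = 54; center_x_2 = 142; center_y_2 = 224; radius_2 = 46; center_x_3 = 222; center_y_3 = 154; radius_3 = 48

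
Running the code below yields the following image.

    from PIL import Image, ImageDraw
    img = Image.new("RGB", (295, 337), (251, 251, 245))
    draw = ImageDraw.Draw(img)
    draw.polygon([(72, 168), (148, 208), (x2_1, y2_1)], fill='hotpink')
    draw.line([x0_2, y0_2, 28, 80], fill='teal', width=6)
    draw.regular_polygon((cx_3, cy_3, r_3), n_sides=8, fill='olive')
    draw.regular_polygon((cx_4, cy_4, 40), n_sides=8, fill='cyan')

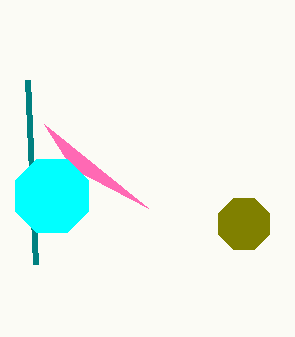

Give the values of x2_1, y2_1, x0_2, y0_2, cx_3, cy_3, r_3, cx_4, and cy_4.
x2_1 = 44, y2_1 = 124, x0_2 = 36, y0_2 = 264, cx_3 = 244, cy_3 = 224, r_3 = 28, cx_4 = 52, cy_4 = 196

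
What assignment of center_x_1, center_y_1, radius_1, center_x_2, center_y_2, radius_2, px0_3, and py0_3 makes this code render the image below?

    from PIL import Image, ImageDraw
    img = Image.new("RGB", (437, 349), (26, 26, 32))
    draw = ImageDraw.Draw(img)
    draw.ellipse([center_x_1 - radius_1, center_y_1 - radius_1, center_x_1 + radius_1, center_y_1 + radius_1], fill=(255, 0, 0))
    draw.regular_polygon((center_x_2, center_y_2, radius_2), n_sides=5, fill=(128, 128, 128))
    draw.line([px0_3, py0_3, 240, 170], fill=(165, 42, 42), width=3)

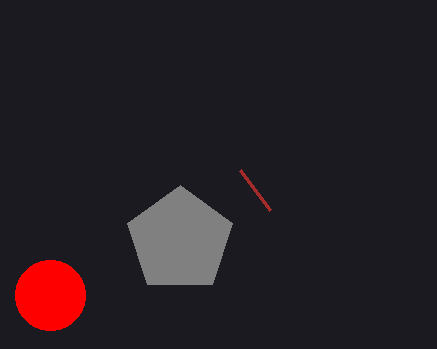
center_x_1 = 50, center_y_1 = 295, radius_1 = 35, center_x_2 = 180, center_y_2 = 240, radius_2 = 55, px0_3 = 270, py0_3 = 210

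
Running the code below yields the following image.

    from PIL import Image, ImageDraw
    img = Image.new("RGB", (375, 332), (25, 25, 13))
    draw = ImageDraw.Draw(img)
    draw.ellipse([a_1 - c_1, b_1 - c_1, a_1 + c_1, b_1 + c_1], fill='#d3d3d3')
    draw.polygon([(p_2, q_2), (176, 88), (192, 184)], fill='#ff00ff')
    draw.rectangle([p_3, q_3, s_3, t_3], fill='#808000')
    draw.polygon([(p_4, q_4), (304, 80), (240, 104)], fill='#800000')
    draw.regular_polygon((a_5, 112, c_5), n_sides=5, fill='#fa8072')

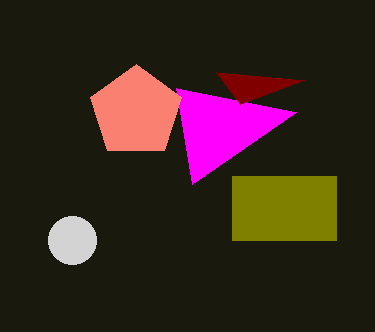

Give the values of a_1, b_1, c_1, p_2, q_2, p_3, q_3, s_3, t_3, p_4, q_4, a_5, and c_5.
a_1 = 72, b_1 = 240, c_1 = 24, p_2 = 296, q_2 = 112, p_3 = 232, q_3 = 176, s_3 = 336, t_3 = 240, p_4 = 216, q_4 = 72, a_5 = 136, c_5 = 48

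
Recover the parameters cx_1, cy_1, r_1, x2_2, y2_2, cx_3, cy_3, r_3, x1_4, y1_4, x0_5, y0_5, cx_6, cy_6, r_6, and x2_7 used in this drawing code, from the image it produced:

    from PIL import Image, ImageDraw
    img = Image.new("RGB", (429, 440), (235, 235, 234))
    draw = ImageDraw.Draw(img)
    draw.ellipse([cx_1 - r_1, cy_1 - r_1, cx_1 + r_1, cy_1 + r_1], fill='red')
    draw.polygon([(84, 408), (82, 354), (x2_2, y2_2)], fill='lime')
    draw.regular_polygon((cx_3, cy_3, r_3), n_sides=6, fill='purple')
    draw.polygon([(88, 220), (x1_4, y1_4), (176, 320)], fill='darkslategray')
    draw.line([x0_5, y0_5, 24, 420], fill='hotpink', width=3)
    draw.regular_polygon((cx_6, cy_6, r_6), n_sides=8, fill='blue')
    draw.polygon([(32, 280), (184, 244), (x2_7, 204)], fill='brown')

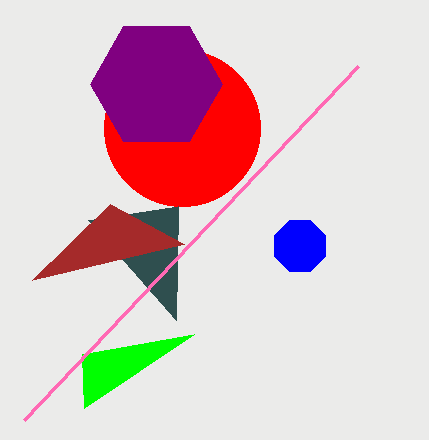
cx_1 = 182, cy_1 = 128, r_1 = 78, x2_2 = 194, y2_2 = 334, cx_3 = 156, cy_3 = 84, r_3 = 66, x1_4 = 178, y1_4 = 206, x0_5 = 358, y0_5 = 66, cx_6 = 300, cy_6 = 246, r_6 = 28, x2_7 = 110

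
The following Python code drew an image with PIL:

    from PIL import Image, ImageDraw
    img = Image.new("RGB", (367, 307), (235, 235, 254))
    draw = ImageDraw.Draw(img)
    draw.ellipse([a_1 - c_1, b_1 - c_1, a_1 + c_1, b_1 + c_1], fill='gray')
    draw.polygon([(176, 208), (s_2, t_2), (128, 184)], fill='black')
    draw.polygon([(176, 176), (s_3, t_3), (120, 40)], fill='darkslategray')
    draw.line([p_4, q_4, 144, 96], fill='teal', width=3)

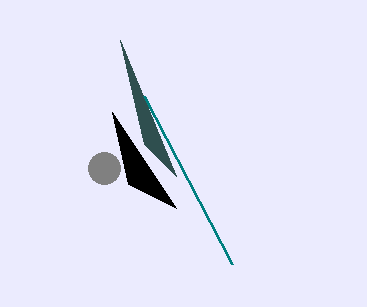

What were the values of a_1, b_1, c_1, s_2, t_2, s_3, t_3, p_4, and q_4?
a_1 = 104, b_1 = 168, c_1 = 16, s_2 = 112, t_2 = 112, s_3 = 144, t_3 = 144, p_4 = 232, q_4 = 264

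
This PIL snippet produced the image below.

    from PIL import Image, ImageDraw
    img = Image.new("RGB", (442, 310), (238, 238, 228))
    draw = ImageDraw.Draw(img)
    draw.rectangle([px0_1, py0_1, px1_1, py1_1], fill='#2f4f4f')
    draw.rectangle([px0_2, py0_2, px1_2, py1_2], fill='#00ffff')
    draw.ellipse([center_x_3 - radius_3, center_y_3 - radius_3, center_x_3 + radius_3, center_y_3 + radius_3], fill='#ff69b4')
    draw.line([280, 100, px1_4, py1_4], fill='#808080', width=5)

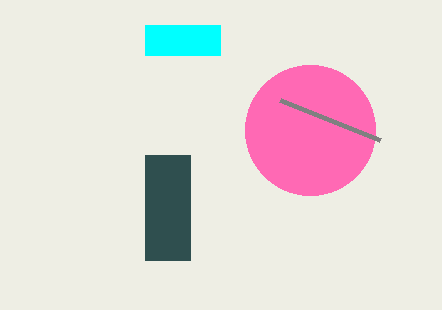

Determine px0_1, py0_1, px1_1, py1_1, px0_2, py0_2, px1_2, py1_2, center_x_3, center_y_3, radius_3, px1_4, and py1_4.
px0_1 = 145; py0_1 = 155; px1_1 = 190; py1_1 = 260; px0_2 = 145; py0_2 = 25; px1_2 = 220; py1_2 = 55; center_x_3 = 310; center_y_3 = 130; radius_3 = 65; px1_4 = 380; py1_4 = 140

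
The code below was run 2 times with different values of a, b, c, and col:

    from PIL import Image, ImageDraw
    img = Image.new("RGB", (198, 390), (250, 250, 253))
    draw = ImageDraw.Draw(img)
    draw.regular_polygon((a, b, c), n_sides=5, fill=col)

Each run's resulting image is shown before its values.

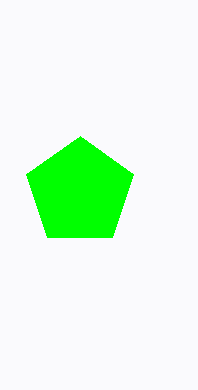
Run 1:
a = 80; b = 192; c = 56; col = 'lime'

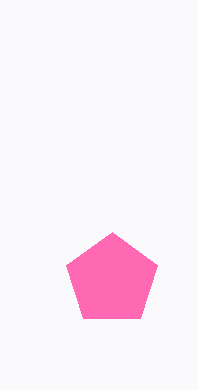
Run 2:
a = 112; b = 280; c = 48; col = 'hotpink'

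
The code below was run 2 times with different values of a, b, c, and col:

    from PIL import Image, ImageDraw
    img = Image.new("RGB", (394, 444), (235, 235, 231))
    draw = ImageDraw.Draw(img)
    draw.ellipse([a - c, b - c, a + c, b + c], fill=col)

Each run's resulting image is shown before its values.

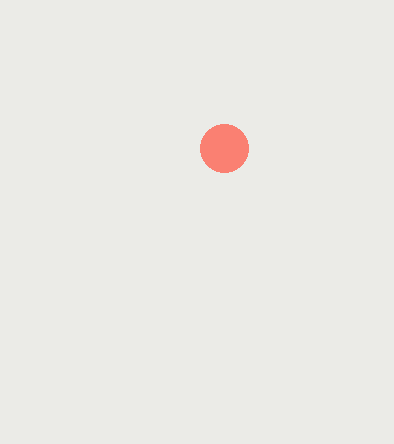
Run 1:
a = 224, b = 148, c = 24, col = 'salmon'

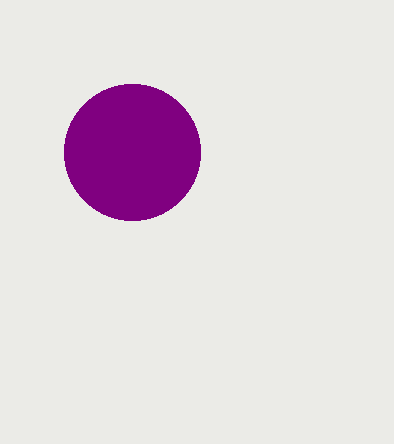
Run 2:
a = 132; b = 152; c = 68; col = 'purple'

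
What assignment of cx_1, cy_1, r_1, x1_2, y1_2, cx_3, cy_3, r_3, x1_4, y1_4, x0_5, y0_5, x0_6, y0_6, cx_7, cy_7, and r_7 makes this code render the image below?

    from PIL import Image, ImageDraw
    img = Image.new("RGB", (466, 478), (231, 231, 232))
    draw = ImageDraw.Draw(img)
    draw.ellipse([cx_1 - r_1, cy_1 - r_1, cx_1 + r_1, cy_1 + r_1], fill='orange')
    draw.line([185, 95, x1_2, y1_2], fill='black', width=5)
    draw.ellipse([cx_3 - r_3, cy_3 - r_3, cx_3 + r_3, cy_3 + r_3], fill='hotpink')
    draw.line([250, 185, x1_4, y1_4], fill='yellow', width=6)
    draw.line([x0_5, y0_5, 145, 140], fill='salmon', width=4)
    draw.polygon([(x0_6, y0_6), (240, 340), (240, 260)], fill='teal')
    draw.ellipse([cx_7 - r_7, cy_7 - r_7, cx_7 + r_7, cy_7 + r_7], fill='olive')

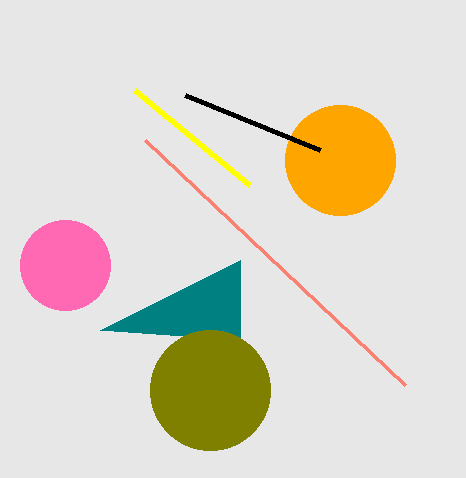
cx_1 = 340; cy_1 = 160; r_1 = 55; x1_2 = 320; y1_2 = 150; cx_3 = 65; cy_3 = 265; r_3 = 45; x1_4 = 135; y1_4 = 90; x0_5 = 405; y0_5 = 385; x0_6 = 100; y0_6 = 330; cx_7 = 210; cy_7 = 390; r_7 = 60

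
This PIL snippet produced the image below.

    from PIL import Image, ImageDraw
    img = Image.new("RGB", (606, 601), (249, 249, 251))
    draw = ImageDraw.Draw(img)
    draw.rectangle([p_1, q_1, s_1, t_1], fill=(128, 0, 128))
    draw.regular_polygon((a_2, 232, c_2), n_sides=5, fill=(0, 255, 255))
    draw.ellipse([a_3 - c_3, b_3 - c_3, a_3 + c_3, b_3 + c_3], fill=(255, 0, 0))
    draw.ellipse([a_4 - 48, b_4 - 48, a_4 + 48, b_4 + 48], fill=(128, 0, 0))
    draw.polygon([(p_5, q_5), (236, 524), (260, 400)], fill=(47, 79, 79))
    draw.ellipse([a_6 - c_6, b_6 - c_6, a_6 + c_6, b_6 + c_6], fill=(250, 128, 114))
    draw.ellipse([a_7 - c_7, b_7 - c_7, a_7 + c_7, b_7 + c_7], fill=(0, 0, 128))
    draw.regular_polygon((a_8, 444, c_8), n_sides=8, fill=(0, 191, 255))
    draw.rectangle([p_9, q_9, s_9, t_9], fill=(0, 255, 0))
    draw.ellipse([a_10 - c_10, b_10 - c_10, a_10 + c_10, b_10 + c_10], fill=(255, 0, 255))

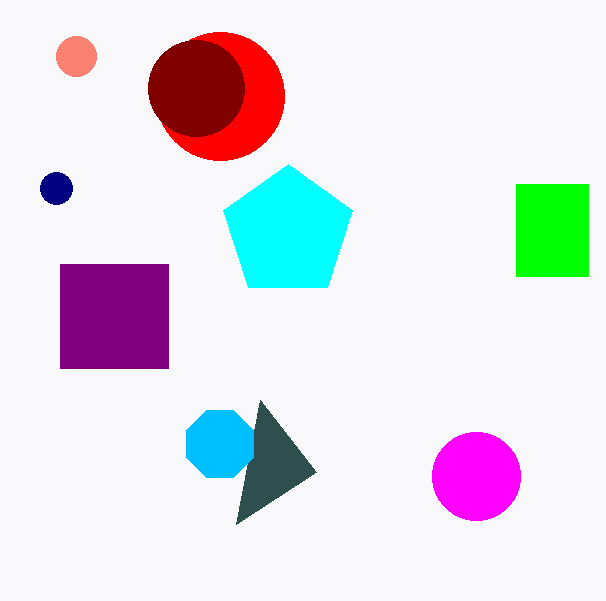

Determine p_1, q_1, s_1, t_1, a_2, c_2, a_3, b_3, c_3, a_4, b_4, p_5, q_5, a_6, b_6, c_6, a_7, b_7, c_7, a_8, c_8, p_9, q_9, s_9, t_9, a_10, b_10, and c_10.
p_1 = 60
q_1 = 264
s_1 = 168
t_1 = 368
a_2 = 288
c_2 = 68
a_3 = 220
b_3 = 96
c_3 = 64
a_4 = 196
b_4 = 88
p_5 = 316
q_5 = 472
a_6 = 76
b_6 = 56
c_6 = 20
a_7 = 56
b_7 = 188
c_7 = 16
a_8 = 220
c_8 = 36
p_9 = 516
q_9 = 184
s_9 = 588
t_9 = 276
a_10 = 476
b_10 = 476
c_10 = 44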